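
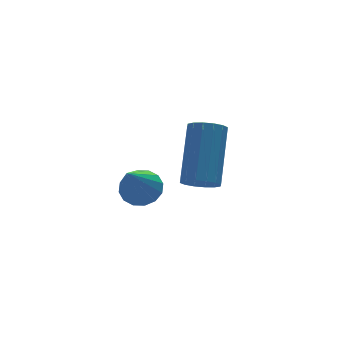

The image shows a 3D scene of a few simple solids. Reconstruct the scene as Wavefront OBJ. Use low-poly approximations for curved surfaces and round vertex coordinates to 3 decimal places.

v 0.465 3.508 -3.627
v 1.091 3.498 -3.251
v -0.505 2.632 -2.033
v 0.931 3.829 -3.166
v 0.646 4.075 -3.205
v 0.313 4.168 -3.356
v 0.02 4.085 -3.58
v -0.153 3.847 -3.816
v -0.161 3.518 -4.002
v -0.002 3.186 -4.087
v 0.283 2.94 -4.049
v 0.616 2.847 -3.897
v 0.909 2.93 -3.673
v 1.083 3.168 -3.437
v 0.296 -0.433 -0.899
v 0.847 -0.659 -1.072
v 1.814 0.567 0.406
v 1.264 0.793 0.579
v 0.802 -0.4 -1.257
v 1.769 0.826 0.221
v 0.621 -0.151 -1.345
v 1.588 1.076 0.132
v 0.353 0.023 -1.315
v 1.32 1.25 0.163
v 0.07 0.075 -1.172
v 1.037 1.301 0.305
v -0.152 -0.009 -0.957
v 0.815 1.217 0.521
v -0.254 -0.207 -0.726
v 0.713 1.019 0.752
v -0.209 -0.466 -0.541
v 0.758 0.76 0.937
v -0.028 -0.716 -0.452
v 0.939 0.511 1.025
v 0.24 -0.89 -0.483
v 1.207 0.337 0.995
v 0.523 -0.941 -0.625
v 1.49 0.285 0.852
v 0.745 -0.857 -0.841
v 1.712 0.369 0.637
f 2 1 4
f 2 4 3
f 4 1 5
f 4 5 3
f 5 1 6
f 5 6 3
f 6 1 7
f 6 7 3
f 7 1 8
f 7 8 3
f 8 1 9
f 8 9 3
f 9 1 10
f 9 10 3
f 10 1 11
f 10 11 3
f 11 1 12
f 11 12 3
f 12 1 13
f 12 13 3
f 13 1 14
f 13 14 3
f 14 1 2
f 14 2 3
f 16 15 19
f 16 19 17
f 17 19 20
f 17 20 18
f 19 15 21
f 19 21 20
f 20 21 22
f 20 22 18
f 21 15 23
f 21 23 22
f 22 23 24
f 22 24 18
f 23 15 25
f 23 25 24
f 24 25 26
f 24 26 18
f 25 15 27
f 25 27 26
f 26 27 28
f 26 28 18
f 27 15 29
f 27 29 28
f 28 29 30
f 28 30 18
f 29 15 31
f 29 31 30
f 30 31 32
f 30 32 18
f 31 15 33
f 31 33 32
f 32 33 34
f 32 34 18
f 33 15 35
f 33 35 34
f 34 35 36
f 34 36 18
f 35 15 37
f 35 37 36
f 36 37 38
f 36 38 18
f 37 15 39
f 37 39 38
f 38 39 40
f 38 40 18
f 39 15 16
f 39 16 40
f 40 16 17
f 40 17 18



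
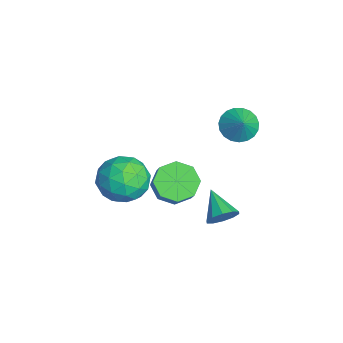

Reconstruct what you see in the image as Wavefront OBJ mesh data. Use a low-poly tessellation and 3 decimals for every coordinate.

v -0.451 0.891 -3.327
v 0.081 0.086 -3.74
v 0.864 0.103 -2.766
v 0.331 0.909 -2.353
v 0.365 0.798 -3.981
v 1.148 0.815 -3.007
v 0.171 1.564 -3.839
v 0.953 1.582 -2.865
v -0.388 1.937 -3.397
v 0.395 1.955 -2.423
v -0.984 1.697 -2.914
v -0.201 1.714 -1.94
v -1.268 0.985 -2.673
v -0.485 1.002 -1.699
v -1.073 0.218 -2.815
v -0.291 0.236 -1.841
v -0.515 -0.155 -3.257
v 0.268 -0.137 -2.283
v 2.19 2.621 -3.389
v 2.58 2.528 -2.72
v 0.85 2.319 -2.651
v 2.455 2.992 -2.757
v 2.229 3.315 -3.035
v 1.988 3.372 -3.448
v 1.825 3.143 -3.839
v 1.8 2.714 -4.058
v 1.925 2.25 -4.022
v 2.151 1.928 -3.744
v 2.392 1.87 -3.331
v 2.556 2.099 -2.94
v 2.307 -0.946 -1.212
v 2.96 -1.644 -0.404
v 0.58 -1.616 -0.396
v 1.233 -2.314 0.412
v 1.247 -1.067 0.509
v 2.315 -0.652 0.004
v 1.225 -2.608 -0.804
v 2.293 -2.193 -1.309
v 2.291 -2.671 -0.152
v 2.305 -1.718 0.659
v 1.235 -1.542 -1.459
v 1.249 -0.589 -0.648
v 2.785 -1.236 -0.88
v 0.755 -2.024 0.08
v 0.763 -1.291 0.136
v 1.147 -1.701 0.611
v 2.406 -0.653 -0.64
v 2.79 -1.063 -0.165
v 1.783 -0.724 0.372
v 0.75 -2.197 -0.635
v 1.134 -2.607 -0.16
v 2.393 -1.559 -1.411
v 2.777 -1.969 -0.936
v 1.757 -2.536 -1.172
v 2.776 -2.25 -0.257
v 1.76 -2.644 0.223
v 1.756 -2.816 -0.492
v 2.383 -2.573 -0.788
v 2.784 -1.69 0.22
v 1.768 -2.084 0.7
v 1.777 -1.351 0.757
v 2.405 -1.107 0.46
v 2.391 -2.294 0.368
v 1.772 -1.176 -1.5
v 0.756 -1.57 -1.02
v 1.135 -2.153 -1.26
v 1.763 -1.909 -1.557
v 1.78 -0.616 -1.023
v 0.764 -1.01 -0.543
v 1.157 -0.687 -0.012
v 1.784 -0.444 -0.308
v 1.149 -0.966 -1.168
v 0.723 3.513 1.621
v 1.18 4.102 1.153
v 1.537 3.547 2.459
v 0.963 4.317 1.355
v 0.705 4.393 1.603
v 0.449 4.317 1.854
v 0.241 4.101 2.065
v 0.117 3.784 2.198
v 0.097 3.421 2.232
v 0.185 3.073 2.16
v 0.366 2.801 1.995
v 0.609 2.653 1.765
v 0.871 2.653 1.51
v 1.108 2.802 1.274
v 1.278 3.074 1.098
v 1.352 3.422 1.013
v 1.317 3.786 1.032
f 2 1 5
f 2 5 3
f 3 5 6
f 3 6 4
f 5 1 7
f 5 7 6
f 6 7 8
f 6 8 4
f 7 1 9
f 7 9 8
f 8 9 10
f 8 10 4
f 9 1 11
f 9 11 10
f 10 11 12
f 10 12 4
f 11 1 13
f 11 13 12
f 12 13 14
f 12 14 4
f 13 1 15
f 13 15 14
f 14 15 16
f 14 16 4
f 15 1 17
f 15 17 16
f 16 17 18
f 16 18 4
f 17 1 2
f 17 2 18
f 18 2 3
f 18 3 4
f 20 19 22
f 20 22 21
f 22 19 23
f 22 23 21
f 23 19 24
f 23 24 21
f 24 19 25
f 24 25 21
f 25 19 26
f 25 26 21
f 26 19 27
f 26 27 21
f 27 19 28
f 27 28 21
f 28 19 29
f 28 29 21
f 29 19 30
f 29 30 21
f 30 19 20
f 30 20 21
f 31 68 47
f 68 42 71
f 47 71 36
f 68 71 47
f 31 47 43
f 47 36 48
f 43 48 32
f 47 48 43
f 31 43 52
f 43 32 53
f 52 53 38
f 43 53 52
f 31 52 64
f 52 38 67
f 64 67 41
f 52 67 64
f 31 64 68
f 64 41 72
f 68 72 42
f 64 72 68
f 32 48 59
f 48 36 62
f 59 62 40
f 48 62 59
f 36 71 49
f 71 42 70
f 49 70 35
f 71 70 49
f 42 72 69
f 72 41 65
f 69 65 33
f 72 65 69
f 41 67 66
f 67 38 54
f 66 54 37
f 67 54 66
f 38 53 58
f 53 32 55
f 58 55 39
f 53 55 58
f 34 60 46
f 60 40 61
f 46 61 35
f 60 61 46
f 34 46 44
f 46 35 45
f 44 45 33
f 46 45 44
f 34 44 51
f 44 33 50
f 51 50 37
f 44 50 51
f 34 51 56
f 51 37 57
f 56 57 39
f 51 57 56
f 34 56 60
f 56 39 63
f 60 63 40
f 56 63 60
f 35 61 49
f 61 40 62
f 49 62 36
f 61 62 49
f 33 45 69
f 45 35 70
f 69 70 42
f 45 70 69
f 37 50 66
f 50 33 65
f 66 65 41
f 50 65 66
f 39 57 58
f 57 37 54
f 58 54 38
f 57 54 58
f 40 63 59
f 63 39 55
f 59 55 32
f 63 55 59
f 74 73 76
f 74 76 75
f 76 73 77
f 76 77 75
f 77 73 78
f 77 78 75
f 78 73 79
f 78 79 75
f 79 73 80
f 79 80 75
f 80 73 81
f 80 81 75
f 81 73 82
f 81 82 75
f 82 73 83
f 82 83 75
f 83 73 84
f 83 84 75
f 84 73 85
f 84 85 75
f 85 73 86
f 85 86 75
f 86 73 87
f 86 87 75
f 87 73 88
f 87 88 75
f 88 73 89
f 88 89 75
f 89 73 74
f 89 74 75



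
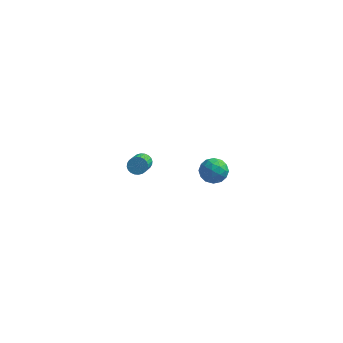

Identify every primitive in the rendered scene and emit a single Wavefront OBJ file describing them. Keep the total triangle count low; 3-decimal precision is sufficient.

v 3.55 -2.435 4.094
v 4.23 -2.304 4.143
v 3.75 -3.156 3.257
v 4.43 -3.025 3.306
v 4.105 -3.37 3.813
v 3.982 -2.924 4.331
v 3.998 -2.536 3.069
v 3.875 -2.09 3.587
v 4.507 -2.366 3.51
v 4.573 -2.881 3.97
v 3.407 -2.579 3.43
v 3.473 -3.094 3.89
v 3.872 -2.306 4.192
v 4.108 -3.154 3.208
v 3.917 -3.357 3.506
v 4.316 -3.279 3.535
v 3.727 -2.671 4.302
v 4.126 -2.593 4.331
v 4.053 -3.22 4.137
v 3.854 -2.867 3.069
v 4.253 -2.789 3.098
v 3.664 -2.181 3.865
v 4.063 -2.103 3.894
v 3.927 -2.24 3.263
v 4.435 -2.265 3.849
v 4.552 -2.689 3.357
v 4.298 -2.402 3.217
v 4.226 -2.14 3.522
v 4.474 -2.568 4.119
v 4.591 -2.992 3.627
v 4.401 -3.195 3.925
v 4.328 -2.933 4.229
v 4.636 -2.605 3.747
v 3.389 -2.468 3.773
v 3.506 -2.892 3.281
v 3.652 -2.527 3.171
v 3.579 -2.265 3.475
v 3.428 -2.771 4.043
v 3.545 -3.195 3.551
v 3.754 -3.32 3.878
v 3.682 -3.058 4.183
v 3.344 -2.855 3.653
v -1.646 4.011 -2.721
v -1.145 4.048 -2.81
v -0.853 2.546 -1.787
v -1.354 2.509 -1.699
v -1.163 4.157 -2.644
v -0.872 2.656 -1.621
v -1.255 4.244 -2.491
v -0.964 2.742 -1.468
v -1.407 4.295 -2.372
v -1.115 2.794 -1.349
v -1.594 4.303 -2.307
v -1.303 2.802 -1.284
v -1.79 4.267 -2.305
v -1.498 2.765 -1.282
v -1.964 4.191 -2.366
v -1.672 2.69 -1.343
v -2.089 4.088 -2.481
v -1.797 2.587 -1.458
v -2.147 3.974 -2.633
v -1.855 2.472 -1.61
v -2.128 3.864 -2.799
v -1.837 2.363 -1.776
v -2.036 3.778 -2.952
v -1.745 2.276 -1.929
v -1.885 3.726 -3.071
v -1.593 2.225 -2.048
v -1.697 3.718 -3.136
v -1.406 2.217 -2.113
v -1.502 3.755 -3.138
v -1.21 2.253 -2.115
v -1.328 3.83 -3.077
v -1.036 2.329 -2.054
v -1.203 3.933 -2.962
v -0.911 2.432 -1.939
f 1 38 17
f 38 12 41
f 17 41 6
f 38 41 17
f 1 17 13
f 17 6 18
f 13 18 2
f 17 18 13
f 1 13 22
f 13 2 23
f 22 23 8
f 13 23 22
f 1 22 34
f 22 8 37
f 34 37 11
f 22 37 34
f 1 34 38
f 34 11 42
f 38 42 12
f 34 42 38
f 2 18 29
f 18 6 32
f 29 32 10
f 18 32 29
f 6 41 19
f 41 12 40
f 19 40 5
f 41 40 19
f 12 42 39
f 42 11 35
f 39 35 3
f 42 35 39
f 11 37 36
f 37 8 24
f 36 24 7
f 37 24 36
f 8 23 28
f 23 2 25
f 28 25 9
f 23 25 28
f 4 30 16
f 30 10 31
f 16 31 5
f 30 31 16
f 4 16 14
f 16 5 15
f 14 15 3
f 16 15 14
f 4 14 21
f 14 3 20
f 21 20 7
f 14 20 21
f 4 21 26
f 21 7 27
f 26 27 9
f 21 27 26
f 4 26 30
f 26 9 33
f 30 33 10
f 26 33 30
f 5 31 19
f 31 10 32
f 19 32 6
f 31 32 19
f 3 15 39
f 15 5 40
f 39 40 12
f 15 40 39
f 7 20 36
f 20 3 35
f 36 35 11
f 20 35 36
f 9 27 28
f 27 7 24
f 28 24 8
f 27 24 28
f 10 33 29
f 33 9 25
f 29 25 2
f 33 25 29
f 44 43 47
f 44 47 45
f 45 47 48
f 45 48 46
f 47 43 49
f 47 49 48
f 48 49 50
f 48 50 46
f 49 43 51
f 49 51 50
f 50 51 52
f 50 52 46
f 51 43 53
f 51 53 52
f 52 53 54
f 52 54 46
f 53 43 55
f 53 55 54
f 54 55 56
f 54 56 46
f 55 43 57
f 55 57 56
f 56 57 58
f 56 58 46
f 57 43 59
f 57 59 58
f 58 59 60
f 58 60 46
f 59 43 61
f 59 61 60
f 60 61 62
f 60 62 46
f 61 43 63
f 61 63 62
f 62 63 64
f 62 64 46
f 63 43 65
f 63 65 64
f 64 65 66
f 64 66 46
f 65 43 67
f 65 67 66
f 66 67 68
f 66 68 46
f 67 43 69
f 67 69 68
f 68 69 70
f 68 70 46
f 69 43 71
f 69 71 70
f 70 71 72
f 70 72 46
f 71 43 73
f 71 73 72
f 72 73 74
f 72 74 46
f 73 43 75
f 73 75 74
f 74 75 76
f 74 76 46
f 75 43 44
f 75 44 76
f 76 44 45
f 76 45 46



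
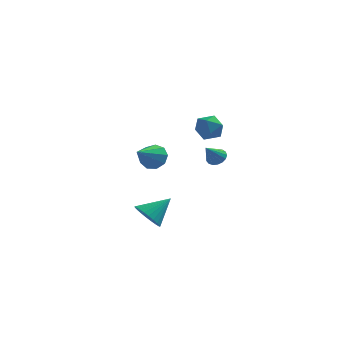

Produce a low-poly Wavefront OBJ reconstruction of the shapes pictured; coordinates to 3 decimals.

v 3.357 -0.07 -0.386
v 3.634 0.318 0.071
v 2.863 -0.93 0.646
v 3.345 0.439 0.034
v 3.058 0.444 -0.099
v 2.84 0.331 -0.298
v 2.74 0.126 -0.517
v 2.782 -0.124 -0.705
v 2.955 -0.362 -0.821
v 3.22 -0.533 -0.836
v 3.516 -0.598 -0.749
v 3.776 -0.542 -0.578
v 3.94 -0.378 -0.363
v 3.97 -0.144 -0.154
v 3.86 0.107 0.003
v -0.016 -3.553 -3.893
v 0.584 -3.338 -4.69
v 1.156 -2.647 -2.767
v 0.341 -3.024 -4.689
v 0.043 -2.789 -4.567
v -0.264 -2.671 -4.343
v -0.533 -2.688 -4.05
v -0.723 -2.835 -3.733
v -0.806 -3.092 -3.441
v -0.768 -3.42 -3.217
v -0.616 -3.767 -3.097
v -0.372 -4.082 -3.097
v -0.074 -4.316 -3.219
v 0.233 -4.434 -3.443
v 0.502 -4.417 -3.736
v 0.692 -4.27 -4.053
v 0.774 -4.013 -4.345
v 0.737 -3.686 -4.569
v -1.215 4.697 -2.57
v -0.426 4.198 -2.869
v -1.905 2.983 -1.53
v -0.298 4.501 -2.284
v -0.599 4.895 -1.834
v -1.188 5.197 -1.727
v -1.79 5.265 -2.015
v -2.122 5.067 -2.562
v -2.03 4.696 -3.113
v -1.557 4.325 -3.41
v -0.923 4.129 -3.313
v 2.516 3.497 0.001
v 3.166 2.744 0.172
v 1.734 3.136 1.388
v 2.384 2.383 1.559
v 2.695 3.342 1.617
v 3.178 3.565 0.759
v 1.722 2.315 0.801
v 2.205 2.538 -0.057
v 2.676 2.014 0.666
v 3.277 2.648 1.17
v 1.623 3.232 0.39
v 2.224 3.866 0.894
f 2 1 4
f 2 4 3
f 4 1 5
f 4 5 3
f 5 1 6
f 5 6 3
f 6 1 7
f 6 7 3
f 7 1 8
f 7 8 3
f 8 1 9
f 8 9 3
f 9 1 10
f 9 10 3
f 10 1 11
f 10 11 3
f 11 1 12
f 11 12 3
f 12 1 13
f 12 13 3
f 13 1 14
f 13 14 3
f 14 1 15
f 14 15 3
f 15 1 2
f 15 2 3
f 17 16 19
f 17 19 18
f 19 16 20
f 19 20 18
f 20 16 21
f 20 21 18
f 21 16 22
f 21 22 18
f 22 16 23
f 22 23 18
f 23 16 24
f 23 24 18
f 24 16 25
f 24 25 18
f 25 16 26
f 25 26 18
f 26 16 27
f 26 27 18
f 27 16 28
f 27 28 18
f 28 16 29
f 28 29 18
f 29 16 30
f 29 30 18
f 30 16 31
f 30 31 18
f 31 16 32
f 31 32 18
f 32 16 33
f 32 33 18
f 33 16 17
f 33 17 18
f 35 34 37
f 35 37 36
f 37 34 38
f 37 38 36
f 38 34 39
f 38 39 36
f 39 34 40
f 39 40 36
f 40 34 41
f 40 41 36
f 41 34 42
f 41 42 36
f 42 34 43
f 42 43 36
f 43 34 44
f 43 44 36
f 44 34 35
f 44 35 36
f 45 56 50
f 45 50 46
f 45 46 52
f 45 52 55
f 45 55 56
f 46 50 54
f 50 56 49
f 56 55 47
f 55 52 51
f 52 46 53
f 48 54 49
f 48 49 47
f 48 47 51
f 48 51 53
f 48 53 54
f 49 54 50
f 47 49 56
f 51 47 55
f 53 51 52
f 54 53 46



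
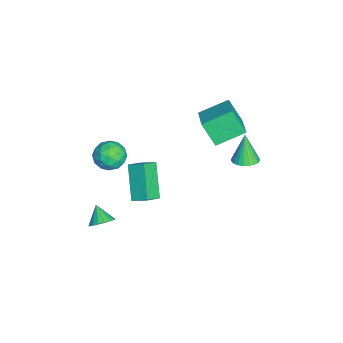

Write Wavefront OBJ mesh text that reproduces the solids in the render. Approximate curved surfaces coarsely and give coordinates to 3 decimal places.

v -3.159 3.883 -1.899
v -2.519 3.505 -1.699
v -3.721 3.817 -0.221
v -2.433 3.79 -1.659
v -2.458 4.089 -1.656
v -2.59 4.357 -1.689
v -2.808 4.553 -1.754
v -3.08 4.647 -1.842
v -3.363 4.625 -1.938
v -3.616 4.489 -2.028
v -3.799 4.262 -2.098
v -3.885 3.977 -2.138
v -3.86 3.677 -2.142
v -3.729 3.409 -2.108
v -3.51 3.213 -2.043
v -3.239 3.119 -1.955
v -2.955 3.142 -1.859
v -2.702 3.277 -1.769
v 2.747 -3.254 -1.403
v 3.103 -3.866 -1.35
v 2.033 -3.606 -0.657
v 3.249 -3.667 -1.116
v 3.279 -3.373 -0.948
v 3.188 -3.052 -0.885
v 2.995 -2.777 -0.94
v 2.746 -2.612 -1.101
v 2.497 -2.594 -1.331
v 2.305 -2.727 -1.578
v 2.214 -2.981 -1.784
v 2.245 -3.298 -1.903
v 2.391 -3.605 -1.908
v 2.619 -3.831 -1.797
v 2.876 -3.926 -1.595
v -0.358 -2.629 2.27
v 0.575 -2.573 2.324
v -0.235 -3.467 1.016
v 0.698 -3.411 1.07
v 0.221 -3.908 1.704
v 0.145 -3.389 2.479
v 0.195 -2.651 0.861
v 0.119 -2.132 1.636
v 0.916 -2.586 1.453
v 0.933 -3.363 1.974
v -0.593 -2.677 1.366
v -0.576 -3.454 1.887
v 0.097 -2.527 2.407
v 0.243 -3.513 0.933
v -0.038 -3.805 1.305
v 0.511 -3.772 1.337
v -0.155 -3.007 2.498
v 0.393 -2.974 2.53
v 0.186 -3.759 2.166
v -0.053 -3.066 0.81
v 0.495 -3.033 0.842
v -0.171 -2.268 2.003
v 0.378 -2.235 2.035
v 0.154 -2.281 1.174
v 0.846 -2.502 1.927
v 0.919 -2.995 1.19
v 0.623 -2.548 1.067
v 0.578 -2.243 1.523
v 0.856 -2.959 2.234
v 0.929 -3.452 1.496
v 0.648 -3.744 1.869
v 0.604 -3.439 2.325
v 1.057 -2.967 1.722
v -0.589 -2.588 1.844
v -0.516 -3.081 1.106
v -0.264 -2.601 1.015
v -0.308 -2.296 1.471
v -0.579 -3.045 2.15
v -0.506 -3.538 1.413
v -0.238 -3.797 1.817
v -0.283 -3.492 2.273
v -0.717 -3.073 1.618
v -2.615 2.106 0.927
v -3.058 1.355 2.269
v -3.118 3.661 1.632
v -3.561 2.91 2.973
v -0.999 2.33 1.587
v -1.442 1.579 2.928
v -1.502 3.885 2.291
v -1.945 3.134 3.633
v 1.657 -1.34 2.724
v 2.349 -1.906 3.275
v 1.974 -0.532 3.158
v 2.665 -1.098 3.709
v 3.075 -1.082 1.211
v 3.766 -1.648 1.762
v 3.391 -0.274 1.645
v 4.083 -0.84 2.196
f 2 1 4
f 2 4 3
f 4 1 5
f 4 5 3
f 5 1 6
f 5 6 3
f 6 1 7
f 6 7 3
f 7 1 8
f 7 8 3
f 8 1 9
f 8 9 3
f 9 1 10
f 9 10 3
f 10 1 11
f 10 11 3
f 11 1 12
f 11 12 3
f 12 1 13
f 12 13 3
f 13 1 14
f 13 14 3
f 14 1 15
f 14 15 3
f 15 1 16
f 15 16 3
f 16 1 17
f 16 17 3
f 17 1 18
f 17 18 3
f 18 1 2
f 18 2 3
f 20 19 22
f 20 22 21
f 22 19 23
f 22 23 21
f 23 19 24
f 23 24 21
f 24 19 25
f 24 25 21
f 25 19 26
f 25 26 21
f 26 19 27
f 26 27 21
f 27 19 28
f 27 28 21
f 28 19 29
f 28 29 21
f 29 19 30
f 29 30 21
f 30 19 31
f 30 31 21
f 31 19 32
f 31 32 21
f 32 19 33
f 32 33 21
f 33 19 20
f 33 20 21
f 34 71 50
f 71 45 74
f 50 74 39
f 71 74 50
f 34 50 46
f 50 39 51
f 46 51 35
f 50 51 46
f 34 46 55
f 46 35 56
f 55 56 41
f 46 56 55
f 34 55 67
f 55 41 70
f 67 70 44
f 55 70 67
f 34 67 71
f 67 44 75
f 71 75 45
f 67 75 71
f 35 51 62
f 51 39 65
f 62 65 43
f 51 65 62
f 39 74 52
f 74 45 73
f 52 73 38
f 74 73 52
f 45 75 72
f 75 44 68
f 72 68 36
f 75 68 72
f 44 70 69
f 70 41 57
f 69 57 40
f 70 57 69
f 41 56 61
f 56 35 58
f 61 58 42
f 56 58 61
f 37 63 49
f 63 43 64
f 49 64 38
f 63 64 49
f 37 49 47
f 49 38 48
f 47 48 36
f 49 48 47
f 37 47 54
f 47 36 53
f 54 53 40
f 47 53 54
f 37 54 59
f 54 40 60
f 59 60 42
f 54 60 59
f 37 59 63
f 59 42 66
f 63 66 43
f 59 66 63
f 38 64 52
f 64 43 65
f 52 65 39
f 64 65 52
f 36 48 72
f 48 38 73
f 72 73 45
f 48 73 72
f 40 53 69
f 53 36 68
f 69 68 44
f 53 68 69
f 42 60 61
f 60 40 57
f 61 57 41
f 60 57 61
f 43 66 62
f 66 42 58
f 62 58 35
f 66 58 62
f 77 79 76
f 80 77 76
f 76 79 78
f 78 80 76
f 77 83 79
f 81 77 80
f 81 83 77
f 79 83 78
f 82 80 78
f 78 83 82
f 82 81 80
f 83 81 82
f 85 87 84
f 88 85 84
f 84 87 86
f 86 88 84
f 85 91 87
f 89 85 88
f 89 91 85
f 87 91 86
f 90 88 86
f 86 91 90
f 90 89 88
f 91 89 90



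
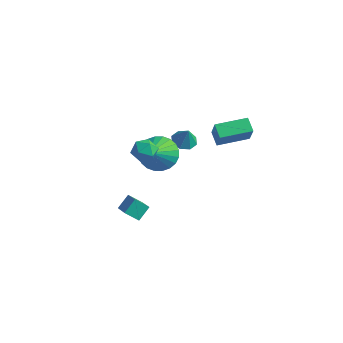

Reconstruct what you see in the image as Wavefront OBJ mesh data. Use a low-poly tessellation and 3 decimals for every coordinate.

v 0.267 -0.314 1.101
v 0.764 0.388 1.648
v 0.773 -1.546 2.219
v 0.405 0.396 1.82
v 0.025 0.296 1.882
v -0.318 0.103 1.825
v -0.573 -0.153 1.658
v -0.699 -0.434 1.405
v -0.679 -0.697 1.107
v -0.514 -0.901 0.808
v -0.231 -1.016 0.553
v 0.128 -1.024 0.381
v 0.508 -0.923 0.319
v 0.852 -0.731 0.376
v 1.106 -0.474 0.544
v 1.233 -0.193 0.796
v 1.212 0.069 1.094
v 1.048 0.273 1.394
v 0.109 1.787 0.725
v 0.691 2.059 0.534
v 0.471 1.693 1.695
v 0.354 2.411 0.695
v -0.127 2.397 0.872
v -0.469 2.026 0.964
v -0.473 1.516 0.915
v -0.135 1.164 0.755
v 0.345 1.178 0.577
v 0.688 1.549 0.486
v -0.229 -2.292 -2.404
v -0.17 -1.593 -1.809
v -1.505 -1.356 -3.38
v -1.447 -0.656 -2.785
v 0.387 -1.944 -2.875
v 0.445 -1.244 -2.28
v -0.89 -1.007 -3.851
v -0.831 -0.308 -3.256
v 1.418 2.296 1.695
v 1.943 1.875 2.796
v 2.331 3.715 1.804
v 2.855 3.293 2.904
v 2.045 1.927 1.256
v 2.569 1.505 2.356
v 2.957 3.345 1.364
v 3.482 2.924 2.465
v 1.471 -2.297 3.35
v 1.989 -2.717 3.122
v 1.231 -3.043 4.178
v 1.749 -3.463 3.95
v 1.903 -2.845 4.252
v 2.051 -2.384 3.74
v 1.169 -3.376 3.56
v 1.317 -2.915 3.048
v 1.802 -3.384 3.252
v 2.256 -3.055 3.68
v 0.964 -2.705 3.62
v 1.418 -2.376 4.048
f 2 1 4
f 2 4 3
f 4 1 5
f 4 5 3
f 5 1 6
f 5 6 3
f 6 1 7
f 6 7 3
f 7 1 8
f 7 8 3
f 8 1 9
f 8 9 3
f 9 1 10
f 9 10 3
f 10 1 11
f 10 11 3
f 11 1 12
f 11 12 3
f 12 1 13
f 12 13 3
f 13 1 14
f 13 14 3
f 14 1 15
f 14 15 3
f 15 1 16
f 15 16 3
f 16 1 17
f 16 17 3
f 17 1 18
f 17 18 3
f 18 1 2
f 18 2 3
f 20 19 22
f 20 22 21
f 22 19 23
f 22 23 21
f 23 19 24
f 23 24 21
f 24 19 25
f 24 25 21
f 25 19 26
f 25 26 21
f 26 19 27
f 26 27 21
f 27 19 28
f 27 28 21
f 28 19 20
f 28 20 21
f 30 32 29
f 33 30 29
f 29 32 31
f 31 33 29
f 30 36 32
f 34 30 33
f 34 36 30
f 32 36 31
f 35 33 31
f 31 36 35
f 35 34 33
f 36 34 35
f 38 40 37
f 41 38 37
f 37 40 39
f 39 41 37
f 38 44 40
f 42 38 41
f 42 44 38
f 40 44 39
f 43 41 39
f 39 44 43
f 43 42 41
f 44 42 43
f 45 56 50
f 45 50 46
f 45 46 52
f 45 52 55
f 45 55 56
f 46 50 54
f 50 56 49
f 56 55 47
f 55 52 51
f 52 46 53
f 48 54 49
f 48 49 47
f 48 47 51
f 48 51 53
f 48 53 54
f 49 54 50
f 47 49 56
f 51 47 55
f 53 51 52
f 54 53 46



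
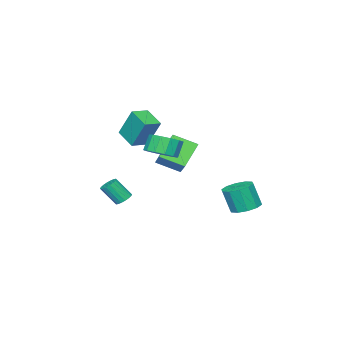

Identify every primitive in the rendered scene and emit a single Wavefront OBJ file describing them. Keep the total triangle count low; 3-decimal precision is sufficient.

v -0.024 -3.002 1.7
v -0.121 -2.091 3.512
v 0.314 -1.735 1.081
v 0.217 -0.824 2.893
v 1.083 -3.216 1.867
v 0.986 -2.305 3.679
v 1.421 -1.949 1.248
v 1.324 -1.038 3.06
v -2.602 -2.652 0.276
v -1.865 -1.711 1.198
v -3.368 -1.393 -0.397
v -2.631 -0.452 0.525
v -1.209 -2.488 -1.005
v -0.472 -1.547 -0.083
v -1.975 -1.229 -1.678
v -1.238 -0.288 -0.756
v 1.395 0.158 1.15
v 2.252 -0.098 1.599
v 1.701 -0.155 2.618
v 0.845 0.102 2.17
v 2.226 0.464 1.616
v 1.675 0.408 2.635
v 1.936 0.93 1.485
v 1.385 0.873 2.505
v 1.475 1.15 1.248
v 0.924 1.094 2.268
v 0.988 1.056 0.98
v 0.438 0.999 2
v 0.631 0.676 0.766
v 0.08 0.62 1.785
v 0.517 0.132 0.674
v -0.034 0.076 1.693
v 0.681 -0.403 0.733
v 0.13 -0.46 1.752
v 1.072 -0.761 0.925
v 0.521 -0.817 1.944
v 1.566 -0.826 1.188
v 1.015 -0.883 2.207
v 2.006 -0.579 1.439
v 1.455 -0.636 2.458
v -4.09 1.912 -4.351
v -3.226 1.51 -4.578
v -3.045 1.005 -2.996
v -3.91 1.408 -2.769
v -3.127 2.082 -4.407
v -2.946 1.578 -2.825
v -3.396 2.59 -4.214
v -3.215 2.085 -2.633
v -3.93 2.838 -4.074
v -3.749 2.334 -2.492
v -4.525 2.733 -4.039
v -4.344 2.229 -2.458
v -4.955 2.315 -4.124
v -4.774 1.81 -2.542
v -5.054 1.742 -4.295
v -4.873 1.238 -2.713
v -4.785 1.235 -4.487
v -4.604 0.73 -2.906
v -4.251 0.986 -4.628
v -4.07 0.482 -3.046
v -3.656 1.091 -4.662
v -3.475 0.587 -3.081
v 3.379 -0.832 -1.972
v 3.854 -0.971 -2.255
v 4.315 -1.688 -1.132
v 3.841 -1.548 -0.848
v 3.917 -0.753 -2.143
v 4.379 -1.469 -1.019
v 3.875 -0.551 -1.996
v 4.336 -1.267 -0.872
v 3.734 -0.404 -1.845
v 4.195 -1.12 -0.721
v 3.523 -0.342 -1.718
v 3.984 -1.058 -0.595
v 3.283 -0.377 -1.642
v 3.745 -1.093 -0.519
v 3.063 -0.502 -1.631
v 3.524 -1.218 -0.508
v 2.905 -0.692 -1.688
v 3.366 -1.409 -0.565
v 2.841 -0.911 -1.801
v 3.303 -1.627 -0.677
v 2.884 -1.113 -1.948
v 3.345 -1.829 -0.824
v 3.025 -1.26 -2.099
v 3.486 -1.976 -0.975
v 3.236 -1.322 -2.225
v 3.697 -2.038 -1.102
v 3.475 -1.287 -2.301
v 3.937 -2.003 -1.178
v 3.696 -1.162 -2.312
v 4.157 -1.878 -1.189
f 2 4 1
f 5 2 1
f 1 4 3
f 3 5 1
f 2 8 4
f 6 2 5
f 6 8 2
f 4 8 3
f 7 5 3
f 3 8 7
f 7 6 5
f 8 6 7
f 10 12 9
f 13 10 9
f 9 12 11
f 11 13 9
f 10 16 12
f 14 10 13
f 14 16 10
f 12 16 11
f 15 13 11
f 11 16 15
f 15 14 13
f 16 14 15
f 18 17 21
f 18 21 19
f 19 21 22
f 19 22 20
f 21 17 23
f 21 23 22
f 22 23 24
f 22 24 20
f 23 17 25
f 23 25 24
f 24 25 26
f 24 26 20
f 25 17 27
f 25 27 26
f 26 27 28
f 26 28 20
f 27 17 29
f 27 29 28
f 28 29 30
f 28 30 20
f 29 17 31
f 29 31 30
f 30 31 32
f 30 32 20
f 31 17 33
f 31 33 32
f 32 33 34
f 32 34 20
f 33 17 35
f 33 35 34
f 34 35 36
f 34 36 20
f 35 17 37
f 35 37 36
f 36 37 38
f 36 38 20
f 37 17 39
f 37 39 38
f 38 39 40
f 38 40 20
f 39 17 18
f 39 18 40
f 40 18 19
f 40 19 20
f 42 41 45
f 42 45 43
f 43 45 46
f 43 46 44
f 45 41 47
f 45 47 46
f 46 47 48
f 46 48 44
f 47 41 49
f 47 49 48
f 48 49 50
f 48 50 44
f 49 41 51
f 49 51 50
f 50 51 52
f 50 52 44
f 51 41 53
f 51 53 52
f 52 53 54
f 52 54 44
f 53 41 55
f 53 55 54
f 54 55 56
f 54 56 44
f 55 41 57
f 55 57 56
f 56 57 58
f 56 58 44
f 57 41 59
f 57 59 58
f 58 59 60
f 58 60 44
f 59 41 61
f 59 61 60
f 60 61 62
f 60 62 44
f 61 41 42
f 61 42 62
f 62 42 43
f 62 43 44
f 64 63 67
f 64 67 65
f 65 67 68
f 65 68 66
f 67 63 69
f 67 69 68
f 68 69 70
f 68 70 66
f 69 63 71
f 69 71 70
f 70 71 72
f 70 72 66
f 71 63 73
f 71 73 72
f 72 73 74
f 72 74 66
f 73 63 75
f 73 75 74
f 74 75 76
f 74 76 66
f 75 63 77
f 75 77 76
f 76 77 78
f 76 78 66
f 77 63 79
f 77 79 78
f 78 79 80
f 78 80 66
f 79 63 81
f 79 81 80
f 80 81 82
f 80 82 66
f 81 63 83
f 81 83 82
f 82 83 84
f 82 84 66
f 83 63 85
f 83 85 84
f 84 85 86
f 84 86 66
f 85 63 87
f 85 87 86
f 86 87 88
f 86 88 66
f 87 63 89
f 87 89 88
f 88 89 90
f 88 90 66
f 89 63 91
f 89 91 90
f 90 91 92
f 90 92 66
f 91 63 64
f 91 64 92
f 92 64 65
f 92 65 66



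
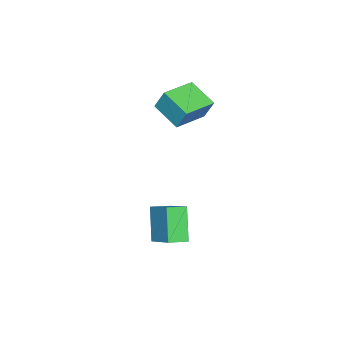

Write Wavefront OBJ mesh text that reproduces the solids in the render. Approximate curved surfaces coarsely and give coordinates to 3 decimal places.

v -2.33 -1.887 3.394
v -2.188 -1.27 4.654
v -1.761 -0.361 2.582
v -1.619 0.256 3.842
v -0.441 -2.536 3.498
v -0.299 -1.919 4.758
v 0.128 -1.01 2.686
v 0.27 -0.393 3.946
v 1.993 -0.463 -1.94
v 2.993 0.957 -0.851
v 3.036 0.133 -3.674
v 4.036 1.553 -2.585
v 2.784 -1.193 -1.715
v 3.784 0.227 -0.626
v 3.827 -0.597 -3.449
v 4.827 0.823 -2.36
f 2 4 1
f 5 2 1
f 1 4 3
f 3 5 1
f 2 8 4
f 6 2 5
f 6 8 2
f 4 8 3
f 7 5 3
f 3 8 7
f 7 6 5
f 8 6 7
f 10 12 9
f 13 10 9
f 9 12 11
f 11 13 9
f 10 16 12
f 14 10 13
f 14 16 10
f 12 16 11
f 15 13 11
f 11 16 15
f 15 14 13
f 16 14 15



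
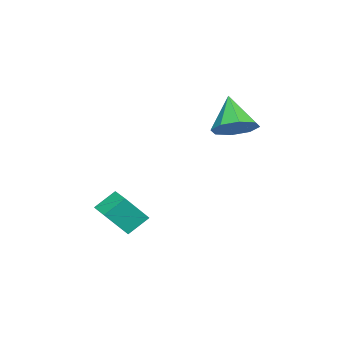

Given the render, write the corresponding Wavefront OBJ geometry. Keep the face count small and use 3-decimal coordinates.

v 0.631 2.622 2.955
v 1.229 2.97 3.514
v -0.211 2.058 4.205
v 0.724 3.404 3.37
v 0.165 3.38 2.983
v -0.122 2.912 2.579
v 0.032 2.275 2.395
v 0.537 1.841 2.539
v 1.097 1.865 2.926
v 1.384 2.332 3.33
v 2.53 -1.084 -1.671
v 3.181 -1.714 -0.578
v 1.972 -0.509 -1.007
v 2.624 -1.139 0.086
v 3.196 -0.421 -1.686
v 3.848 -1.051 -0.593
v 2.639 0.154 -1.022
v 3.29 -0.476 0.071
f 2 1 4
f 2 4 3
f 4 1 5
f 4 5 3
f 5 1 6
f 5 6 3
f 6 1 7
f 6 7 3
f 7 1 8
f 7 8 3
f 8 1 9
f 8 9 3
f 9 1 10
f 9 10 3
f 10 1 2
f 10 2 3
f 12 14 11
f 15 12 11
f 11 14 13
f 13 15 11
f 12 18 14
f 16 12 15
f 16 18 12
f 14 18 13
f 17 15 13
f 13 18 17
f 17 16 15
f 18 16 17



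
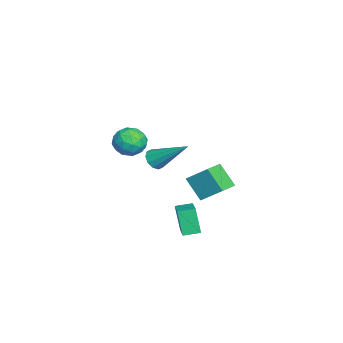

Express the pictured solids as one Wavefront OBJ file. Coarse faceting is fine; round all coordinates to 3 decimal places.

v -0.331 2.63 -3.852
v -0.745 2.343 -2.535
v -0.508 3.432 -3.733
v -0.922 3.146 -2.416
v 1.002 2.854 -3.384
v 0.588 2.568 -2.067
v 0.825 3.657 -3.265
v 0.411 3.37 -1.948
v 1.112 0.749 3.409
v 1.499 1.354 2.99
v 1.961 -0.154 2.89
v 2.348 0.451 2.471
v 2.409 0.414 3.298
v 1.884 0.973 3.619
v 1.576 0.227 2.261
v 1.051 0.786 2.582
v 1.785 1.031 2.28
v 2.3 1.147 2.922
v 1.16 0.053 2.958
v 1.675 0.169 3.6
v 1.231 1.131 3.245
v 2.229 0.069 2.635
v 2.265 0.048 3.121
v 2.492 0.403 2.875
v 1.458 0.907 3.615
v 1.685 1.262 3.369
v 2.22 0.71 3.55
v 1.775 -0.062 2.511
v 2.002 0.293 2.265
v 0.968 0.797 3.005
v 1.195 1.152 2.759
v 1.24 0.49 2.33
v 1.626 1.296 2.582
v 2.125 0.765 2.276
v 1.672 0.634 2.153
v 1.363 0.962 2.342
v 1.929 1.364 2.959
v 2.428 0.833 2.653
v 2.464 0.812 3.14
v 2.156 1.14 3.328
v 2.097 1.175 2.541
v 1.032 0.367 3.227
v 1.531 -0.164 2.921
v 1.304 0.06 2.552
v 0.996 0.388 2.74
v 1.335 0.435 3.604
v 1.834 -0.096 3.298
v 2.097 0.238 3.538
v 1.788 0.566 3.727
v 1.363 0.025 3.339
v -2.086 1.307 -0.265
v -1.712 1.513 -0.701
v -1.454 2.893 1.025
v -2.046 1.681 -0.745
v -2.395 1.707 -0.606
v -2.626 1.58 -0.336
v -2.651 1.348 -0.04
v -2.46 1.101 0.171
v -2.125 0.932 0.215
v -1.776 0.907 0.075
v -1.545 1.034 -0.194
v -1.52 1.265 -0.49
v -4.375 3.156 -2.405
v -3.998 4.191 -1.494
v -3.787 3.897 -3.491
v -3.409 4.932 -2.579
v -3.371 2.628 -2.221
v -2.993 3.663 -1.309
v -2.782 3.369 -3.306
v -2.405 4.404 -2.395
f 2 4 1
f 5 2 1
f 1 4 3
f 3 5 1
f 2 8 4
f 6 2 5
f 6 8 2
f 4 8 3
f 7 5 3
f 3 8 7
f 7 6 5
f 8 6 7
f 9 46 25
f 46 20 49
f 25 49 14
f 46 49 25
f 9 25 21
f 25 14 26
f 21 26 10
f 25 26 21
f 9 21 30
f 21 10 31
f 30 31 16
f 21 31 30
f 9 30 42
f 30 16 45
f 42 45 19
f 30 45 42
f 9 42 46
f 42 19 50
f 46 50 20
f 42 50 46
f 10 26 37
f 26 14 40
f 37 40 18
f 26 40 37
f 14 49 27
f 49 20 48
f 27 48 13
f 49 48 27
f 20 50 47
f 50 19 43
f 47 43 11
f 50 43 47
f 19 45 44
f 45 16 32
f 44 32 15
f 45 32 44
f 16 31 36
f 31 10 33
f 36 33 17
f 31 33 36
f 12 38 24
f 38 18 39
f 24 39 13
f 38 39 24
f 12 24 22
f 24 13 23
f 22 23 11
f 24 23 22
f 12 22 29
f 22 11 28
f 29 28 15
f 22 28 29
f 12 29 34
f 29 15 35
f 34 35 17
f 29 35 34
f 12 34 38
f 34 17 41
f 38 41 18
f 34 41 38
f 13 39 27
f 39 18 40
f 27 40 14
f 39 40 27
f 11 23 47
f 23 13 48
f 47 48 20
f 23 48 47
f 15 28 44
f 28 11 43
f 44 43 19
f 28 43 44
f 17 35 36
f 35 15 32
f 36 32 16
f 35 32 36
f 18 41 37
f 41 17 33
f 37 33 10
f 41 33 37
f 52 51 54
f 52 54 53
f 54 51 55
f 54 55 53
f 55 51 56
f 55 56 53
f 56 51 57
f 56 57 53
f 57 51 58
f 57 58 53
f 58 51 59
f 58 59 53
f 59 51 60
f 59 60 53
f 60 51 61
f 60 61 53
f 61 51 62
f 61 62 53
f 62 51 52
f 62 52 53
f 64 66 63
f 67 64 63
f 63 66 65
f 65 67 63
f 64 70 66
f 68 64 67
f 68 70 64
f 66 70 65
f 69 67 65
f 65 70 69
f 69 68 67
f 70 68 69



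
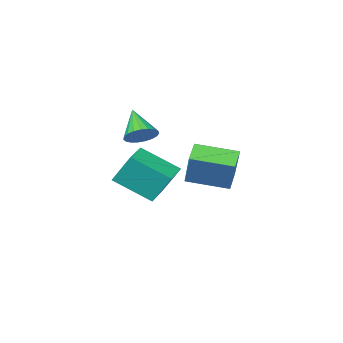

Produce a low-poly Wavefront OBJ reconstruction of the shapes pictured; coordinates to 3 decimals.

v -3.735 -2.842 -1.887
v -2.519 -4.065 -0.854
v -2.799 -2.007 -2.001
v -1.582 -3.229 -0.968
v -3.258 -3.571 -3.312
v -2.041 -4.793 -2.279
v -2.321 -2.735 -3.426
v -1.105 -3.958 -2.393
v -4.276 0.466 -1.159
v -4.033 1.211 0.338
v -3.618 1.173 -1.618
v -3.375 1.919 -0.121
v -2.865 -0.639 -0.839
v -2.622 0.107 0.658
v -2.207 0.069 -1.298
v -1.964 0.814 0.199
v -2.161 -3.35 0.107
v -1.891 -2.895 0.638
v -2.379 -4.49 1.193
v -2.196 -2.83 0.646
v -2.495 -2.854 0.56
v -2.736 -2.965 0.396
v -2.878 -3.142 0.181
v -2.895 -3.355 -0.046
v -2.786 -3.567 -0.246
v -2.569 -3.742 -0.386
v -2.281 -3.849 -0.441
v -1.972 -3.869 -0.4
v -1.696 -3.8 -0.272
v -1.501 -3.653 -0.079
v -1.419 -3.454 0.147
v -1.466 -3.237 0.365
v -1.633 -3.039 0.539
f 2 4 1
f 5 2 1
f 1 4 3
f 3 5 1
f 2 8 4
f 6 2 5
f 6 8 2
f 4 8 3
f 7 5 3
f 3 8 7
f 7 6 5
f 8 6 7
f 10 12 9
f 13 10 9
f 9 12 11
f 11 13 9
f 10 16 12
f 14 10 13
f 14 16 10
f 12 16 11
f 15 13 11
f 11 16 15
f 15 14 13
f 16 14 15
f 18 17 20
f 18 20 19
f 20 17 21
f 20 21 19
f 21 17 22
f 21 22 19
f 22 17 23
f 22 23 19
f 23 17 24
f 23 24 19
f 24 17 25
f 24 25 19
f 25 17 26
f 25 26 19
f 26 17 27
f 26 27 19
f 27 17 28
f 27 28 19
f 28 17 29
f 28 29 19
f 29 17 30
f 29 30 19
f 30 17 31
f 30 31 19
f 31 17 32
f 31 32 19
f 32 17 33
f 32 33 19
f 33 17 18
f 33 18 19



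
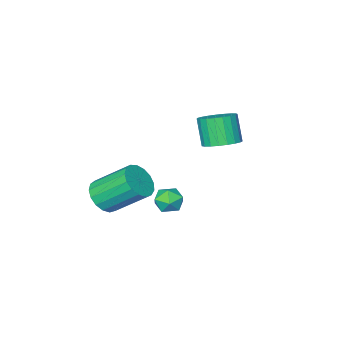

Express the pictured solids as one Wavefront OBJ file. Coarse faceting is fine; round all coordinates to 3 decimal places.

v 1.767 0.73 -3.947
v 2.033 1.088 -3.429
v 2.707 0.152 -4.031
v 2.973 0.51 -3.513
v 2.464 0.069 -3.397
v 1.883 0.426 -3.346
v 2.857 0.814 -4.114
v 2.276 1.171 -4.063
v 2.707 1.14 -3.532
v 2.463 0.68 -3.09
v 2.277 0.56 -4.37
v 2.033 0.1 -3.928
v -1.395 -0.906 -2.639
v -0.634 -0.644 -2.397
v -0.824 -1.253 -1.139
v -1.585 -1.514 -1.381
v -0.837 -0.378 -2.299
v -1.028 -0.986 -1.041
v -1.137 -0.202 -2.259
v -1.327 -0.811 -1.002
v -1.481 -0.148 -2.285
v -1.671 -0.757 -1.028
v -1.81 -0.226 -2.372
v -2 -0.834 -1.115
v -2.067 -0.42 -2.506
v -2.258 -1.029 -1.248
v -2.209 -0.699 -2.662
v -2.399 -1.308 -1.405
v -2.209 -1.013 -2.814
v -2.4 -1.622 -1.557
v -2.069 -1.309 -2.936
v -2.259 -1.918 -1.679
v -1.812 -1.535 -3.007
v -2.002 -2.144 -1.749
v -1.483 -1.652 -3.014
v -1.673 -2.261 -1.756
v -1.139 -1.64 -2.956
v -1.329 -2.249 -1.698
v -0.839 -1.501 -2.843
v -1.029 -2.11 -1.585
v -0.635 -1.259 -2.695
v -0.825 -1.868 -1.437
v -0.562 -0.956 -2.537
v -0.753 -1.565 -1.28
v 3.549 -2.195 -4.585
v 4.046 -1.55 -4.862
v 3.148 -0.321 -3.612
v 2.651 -0.965 -3.335
v 3.719 -1.536 -5.111
v 2.821 -0.306 -3.861
v 3.352 -1.673 -5.24
v 2.454 -0.443 -3.989
v 3.031 -1.929 -5.218
v 2.133 -0.7 -3.968
v 2.828 -2.246 -5.052
v 1.931 -1.017 -3.801
v 2.791 -2.552 -4.778
v 1.893 -1.322 -3.528
v 2.927 -2.775 -4.461
v 2.029 -1.546 -3.21
v 3.206 -2.866 -4.172
v 2.308 -1.637 -2.921
v 3.563 -2.803 -3.977
v 2.665 -1.573 -2.727
v 3.917 -2.6 -3.922
v 3.019 -1.371 -2.672
v 4.187 -2.305 -4.019
v 3.289 -1.075 -2.769
v 4.31 -1.984 -4.245
v 3.413 -0.755 -2.995
v 4.26 -1.712 -4.55
v 3.362 -0.482 -3.299
f 1 12 6
f 1 6 2
f 1 2 8
f 1 8 11
f 1 11 12
f 2 6 10
f 6 12 5
f 12 11 3
f 11 8 7
f 8 2 9
f 4 10 5
f 4 5 3
f 4 3 7
f 4 7 9
f 4 9 10
f 5 10 6
f 3 5 12
f 7 3 11
f 9 7 8
f 10 9 2
f 14 13 17
f 14 17 15
f 15 17 18
f 15 18 16
f 17 13 19
f 17 19 18
f 18 19 20
f 18 20 16
f 19 13 21
f 19 21 20
f 20 21 22
f 20 22 16
f 21 13 23
f 21 23 22
f 22 23 24
f 22 24 16
f 23 13 25
f 23 25 24
f 24 25 26
f 24 26 16
f 25 13 27
f 25 27 26
f 26 27 28
f 26 28 16
f 27 13 29
f 27 29 28
f 28 29 30
f 28 30 16
f 29 13 31
f 29 31 30
f 30 31 32
f 30 32 16
f 31 13 33
f 31 33 32
f 32 33 34
f 32 34 16
f 33 13 35
f 33 35 34
f 34 35 36
f 34 36 16
f 35 13 37
f 35 37 36
f 36 37 38
f 36 38 16
f 37 13 39
f 37 39 38
f 38 39 40
f 38 40 16
f 39 13 41
f 39 41 40
f 40 41 42
f 40 42 16
f 41 13 43
f 41 43 42
f 42 43 44
f 42 44 16
f 43 13 14
f 43 14 44
f 44 14 15
f 44 15 16
f 46 45 49
f 46 49 47
f 47 49 50
f 47 50 48
f 49 45 51
f 49 51 50
f 50 51 52
f 50 52 48
f 51 45 53
f 51 53 52
f 52 53 54
f 52 54 48
f 53 45 55
f 53 55 54
f 54 55 56
f 54 56 48
f 55 45 57
f 55 57 56
f 56 57 58
f 56 58 48
f 57 45 59
f 57 59 58
f 58 59 60
f 58 60 48
f 59 45 61
f 59 61 60
f 60 61 62
f 60 62 48
f 61 45 63
f 61 63 62
f 62 63 64
f 62 64 48
f 63 45 65
f 63 65 64
f 64 65 66
f 64 66 48
f 65 45 67
f 65 67 66
f 66 67 68
f 66 68 48
f 67 45 69
f 67 69 68
f 68 69 70
f 68 70 48
f 69 45 71
f 69 71 70
f 70 71 72
f 70 72 48
f 71 45 46
f 71 46 72
f 72 46 47
f 72 47 48



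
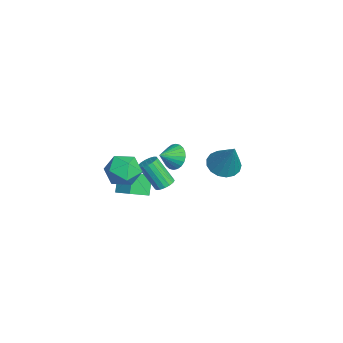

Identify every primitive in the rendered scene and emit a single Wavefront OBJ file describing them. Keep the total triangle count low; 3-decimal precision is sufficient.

v 0.26 -1.265 -1.695
v 0.523 -0.884 -1.398
v 0.102 -1.694 0.012
v -0.16 -2.075 -0.285
v 0.277 -0.79 -1.418
v -0.144 -1.601 -0.007
v 0.028 -0.806 -1.501
v -0.393 -1.616 -0.09
v -0.168 -0.926 -1.629
v -0.589 -1.737 -0.218
v -0.266 -1.125 -1.772
v -0.687 -1.935 -0.361
v -0.243 -1.355 -1.897
v -0.664 -2.165 -0.487
v -0.105 -1.565 -1.976
v -0.526 -2.375 -0.566
v 0.117 -1.706 -1.991
v -0.304 -2.516 -0.581
v 0.371 -1.746 -1.938
v -0.05 -2.556 -0.528
v 0.601 -1.676 -1.83
v 0.18 -2.486 -0.419
v 0.752 -1.512 -1.69
v 0.331 -2.322 -0.28
v 0.791 -1.291 -1.552
v 0.37 -2.101 -0.141
v 0.708 -1.064 -1.446
v 0.287 -1.874 -0.036
v 2.38 -3.579 1.713
v 2.852 -2.888 2.239
v 3.768 -4.032 1.061
v 4.24 -3.341 1.587
v 3.847 -4.125 2.041
v 2.989 -3.845 2.445
v 3.631 -3.075 0.855
v 2.773 -2.795 1.259
v 3.626 -2.577 1.709
v 3.759 -3.226 2.442
v 2.861 -3.694 0.858
v 2.994 -4.343 1.591
v -2.736 -0.528 -1.791
v -2.199 -0.024 -1.454
v -2.284 -1.332 -1.309
v -2.429 -0.023 -1.237
v -2.706 -0.1 -1.104
v -2.987 -0.241 -1.076
v -3.23 -0.426 -1.156
v -3.398 -0.627 -1.334
v -3.465 -0.813 -1.58
v -3.421 -0.955 -1.859
v -3.273 -1.033 -2.128
v -3.043 -1.033 -2.345
v -2.767 -0.957 -2.477
v -2.486 -0.815 -2.505
v -2.243 -0.63 -2.425
v -2.075 -0.429 -2.248
v -2.008 -0.244 -2.001
v -2.051 -0.101 -1.722
v -3.12 2.022 -2.757
v -2.313 2.063 -3.216
v -2.1 2.438 -0.923
v -2.463 2.481 -3.227
v -2.763 2.795 -3.131
v -3.146 2.932 -2.949
v -3.523 2.86 -2.723
v -3.807 2.596 -2.505
v -3.935 2.201 -2.345
v -3.875 1.765 -2.279
v -3.643 1.388 -2.322
v -3.291 1.156 -2.466
v -2.9 1.122 -2.676
v -2.56 1.295 -2.904
v -2.348 1.634 -3.099
v -1.437 -3.446 -1.829
v -0.702 -2.774 -1.437
v -2.023 -2.441 -2.453
v -1.288 -1.769 -2.061
v -0.712 -3.651 -2.839
v 0.023 -2.979 -2.447
v -1.298 -2.646 -3.463
v -0.563 -1.974 -3.071
f 2 1 5
f 2 5 3
f 3 5 6
f 3 6 4
f 5 1 7
f 5 7 6
f 6 7 8
f 6 8 4
f 7 1 9
f 7 9 8
f 8 9 10
f 8 10 4
f 9 1 11
f 9 11 10
f 10 11 12
f 10 12 4
f 11 1 13
f 11 13 12
f 12 13 14
f 12 14 4
f 13 1 15
f 13 15 14
f 14 15 16
f 14 16 4
f 15 1 17
f 15 17 16
f 16 17 18
f 16 18 4
f 17 1 19
f 17 19 18
f 18 19 20
f 18 20 4
f 19 1 21
f 19 21 20
f 20 21 22
f 20 22 4
f 21 1 23
f 21 23 22
f 22 23 24
f 22 24 4
f 23 1 25
f 23 25 24
f 24 25 26
f 24 26 4
f 25 1 27
f 25 27 26
f 26 27 28
f 26 28 4
f 27 1 2
f 27 2 28
f 28 2 3
f 28 3 4
f 29 40 34
f 29 34 30
f 29 30 36
f 29 36 39
f 29 39 40
f 30 34 38
f 34 40 33
f 40 39 31
f 39 36 35
f 36 30 37
f 32 38 33
f 32 33 31
f 32 31 35
f 32 35 37
f 32 37 38
f 33 38 34
f 31 33 40
f 35 31 39
f 37 35 36
f 38 37 30
f 42 41 44
f 42 44 43
f 44 41 45
f 44 45 43
f 45 41 46
f 45 46 43
f 46 41 47
f 46 47 43
f 47 41 48
f 47 48 43
f 48 41 49
f 48 49 43
f 49 41 50
f 49 50 43
f 50 41 51
f 50 51 43
f 51 41 52
f 51 52 43
f 52 41 53
f 52 53 43
f 53 41 54
f 53 54 43
f 54 41 55
f 54 55 43
f 55 41 56
f 55 56 43
f 56 41 57
f 56 57 43
f 57 41 58
f 57 58 43
f 58 41 42
f 58 42 43
f 60 59 62
f 60 62 61
f 62 59 63
f 62 63 61
f 63 59 64
f 63 64 61
f 64 59 65
f 64 65 61
f 65 59 66
f 65 66 61
f 66 59 67
f 66 67 61
f 67 59 68
f 67 68 61
f 68 59 69
f 68 69 61
f 69 59 70
f 69 70 61
f 70 59 71
f 70 71 61
f 71 59 72
f 71 72 61
f 72 59 73
f 72 73 61
f 73 59 60
f 73 60 61
f 75 77 74
f 78 75 74
f 74 77 76
f 76 78 74
f 75 81 77
f 79 75 78
f 79 81 75
f 77 81 76
f 80 78 76
f 76 81 80
f 80 79 78
f 81 79 80



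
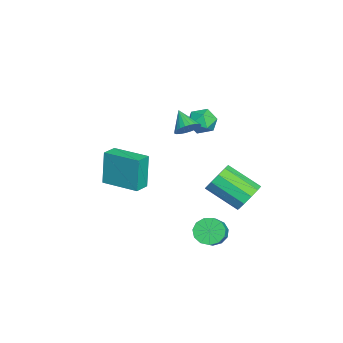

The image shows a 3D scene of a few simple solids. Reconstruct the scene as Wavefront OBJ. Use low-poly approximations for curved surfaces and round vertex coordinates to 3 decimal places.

v -1.044 4.823 -3.637
v -0.258 4.344 -3.972
v -0.849 2.578 -2.838
v -1.636 3.057 -2.503
v -0.102 4.622 -3.458
v -0.694 2.857 -2.323
v -0.306 4.977 -3.011
v -0.898 3.212 -1.877
v -0.792 5.273 -2.804
v -1.384 3.508 -1.67
v -1.375 5.397 -2.915
v -1.966 3.632 -1.781
v -1.831 5.302 -3.302
v -2.422 3.536 -2.168
v -1.986 5.023 -3.817
v -2.578 3.258 -2.682
v -1.782 4.668 -4.263
v -2.374 2.903 -3.129
v -1.296 4.372 -4.47
v -1.888 2.607 -3.336
v -0.714 4.248 -4.359
v -1.305 2.483 -3.225
v -2.113 3.025 1.61
v -1.44 2.549 1.292
v -3 1.931 1.368
v -2.327 1.455 1.05
v -2.363 1.65 1.911
v -1.814 2.326 2.061
v -2.626 2.154 0.599
v -2.077 2.83 0.749
v -1.757 2.011 0.668
v -1.594 1.7 1.478
v -2.846 2.78 1.182
v -2.683 2.469 1.992
v 0.355 1.738 2.279
v 0.614 2.144 2.828
v -0.515 1.182 3.101
v 0.409 2.313 2.726
v 0.196 2.395 2.555
v 0.008 2.377 2.343
v -0.128 2.261 2.121
v -0.19 2.066 1.923
v -0.17 1.821 1.779
v -0.069 1.563 1.711
v 0.097 1.332 1.73
v 0.301 1.163 1.833
v 0.514 1.081 2.003
v 0.703 1.099 2.216
v 0.839 1.215 2.438
v 0.901 1.41 2.636
v 0.88 1.655 2.78
v 0.78 1.913 2.847
v 2.969 3.238 -3.57
v 3.389 3.748 -4.073
v 4.391 3.672 -3.312
v 3.971 3.162 -2.81
v 3.172 4.02 -3.76
v 4.174 3.944 -2.999
v 2.891 4.044 -3.387
v 3.893 3.968 -2.627
v 2.634 3.811 -3.073
v 3.636 3.736 -2.312
v 2.484 3.397 -2.916
v 3.486 3.322 -2.155
v 2.488 2.932 -2.967
v 3.49 2.857 -2.206
v 2.644 2.564 -3.21
v 3.646 2.489 -2.449
v 2.904 2.41 -3.567
v 3.906 2.335 -2.806
v 3.184 2.519 -3.925
v 4.186 2.443 -3.164
v 3.396 2.856 -4.171
v 4.398 2.78 -3.41
v 3.473 3.314 -4.226
v 4.474 3.238 -3.465
v -3.713 -2.699 -4.335
v -4.063 -2.639 -2.204
v -2.742 -0.727 -4.23
v -3.092 -0.667 -2.1
v -2.848 -3.133 -4.18
v -3.198 -3.073 -2.05
v -1.877 -1.161 -4.076
v -2.227 -1.101 -1.945
f 2 1 5
f 2 5 3
f 3 5 6
f 3 6 4
f 5 1 7
f 5 7 6
f 6 7 8
f 6 8 4
f 7 1 9
f 7 9 8
f 8 9 10
f 8 10 4
f 9 1 11
f 9 11 10
f 10 11 12
f 10 12 4
f 11 1 13
f 11 13 12
f 12 13 14
f 12 14 4
f 13 1 15
f 13 15 14
f 14 15 16
f 14 16 4
f 15 1 17
f 15 17 16
f 16 17 18
f 16 18 4
f 17 1 19
f 17 19 18
f 18 19 20
f 18 20 4
f 19 1 21
f 19 21 20
f 20 21 22
f 20 22 4
f 21 1 2
f 21 2 22
f 22 2 3
f 22 3 4
f 23 34 28
f 23 28 24
f 23 24 30
f 23 30 33
f 23 33 34
f 24 28 32
f 28 34 27
f 34 33 25
f 33 30 29
f 30 24 31
f 26 32 27
f 26 27 25
f 26 25 29
f 26 29 31
f 26 31 32
f 27 32 28
f 25 27 34
f 29 25 33
f 31 29 30
f 32 31 24
f 36 35 38
f 36 38 37
f 38 35 39
f 38 39 37
f 39 35 40
f 39 40 37
f 40 35 41
f 40 41 37
f 41 35 42
f 41 42 37
f 42 35 43
f 42 43 37
f 43 35 44
f 43 44 37
f 44 35 45
f 44 45 37
f 45 35 46
f 45 46 37
f 46 35 47
f 46 47 37
f 47 35 48
f 47 48 37
f 48 35 49
f 48 49 37
f 49 35 50
f 49 50 37
f 50 35 51
f 50 51 37
f 51 35 52
f 51 52 37
f 52 35 36
f 52 36 37
f 54 53 57
f 54 57 55
f 55 57 58
f 55 58 56
f 57 53 59
f 57 59 58
f 58 59 60
f 58 60 56
f 59 53 61
f 59 61 60
f 60 61 62
f 60 62 56
f 61 53 63
f 61 63 62
f 62 63 64
f 62 64 56
f 63 53 65
f 63 65 64
f 64 65 66
f 64 66 56
f 65 53 67
f 65 67 66
f 66 67 68
f 66 68 56
f 67 53 69
f 67 69 68
f 68 69 70
f 68 70 56
f 69 53 71
f 69 71 70
f 70 71 72
f 70 72 56
f 71 53 73
f 71 73 72
f 72 73 74
f 72 74 56
f 73 53 75
f 73 75 74
f 74 75 76
f 74 76 56
f 75 53 54
f 75 54 76
f 76 54 55
f 76 55 56
f 78 80 77
f 81 78 77
f 77 80 79
f 79 81 77
f 78 84 80
f 82 78 81
f 82 84 78
f 80 84 79
f 83 81 79
f 79 84 83
f 83 82 81
f 84 82 83



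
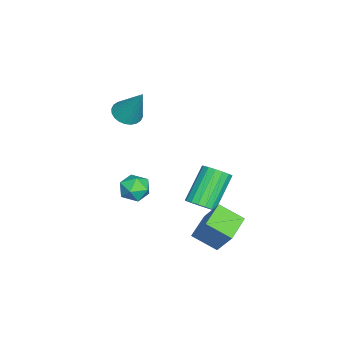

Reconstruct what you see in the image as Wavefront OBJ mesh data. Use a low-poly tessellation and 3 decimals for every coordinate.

v -0.736 1.804 -2.696
v -0.276 1.47 -2.162
v -1.703 1.983 -0.61
v -2.164 2.316 -1.144
v -0.159 1.825 -2.172
v -1.587 2.337 -0.62
v -0.174 2.174 -2.301
v -1.602 2.687 -0.75
v -0.319 2.439 -2.521
v -1.746 2.952 -0.97
v -0.558 2.558 -2.782
v -1.986 3.071 -1.23
v -0.839 2.505 -3.022
v -2.267 3.017 -1.47
v -1.096 2.29 -3.188
v -2.524 2.803 -1.636
v -1.27 1.965 -3.241
v -2.698 2.477 -1.689
v -1.323 1.602 -3.169
v -2.75 2.115 -1.617
v -1.24 1.286 -2.989
v -2.668 1.798 -1.437
v -1.043 1.088 -2.741
v -2.47 1.601 -1.19
v -0.775 1.054 -2.484
v -2.202 1.567 -0.932
v -0.498 1.192 -2.274
v -1.926 1.705 -0.723
v -0.165 3.349 -3.796
v -0.249 2.101 -3.064
v 0.39 4.15 -2.367
v 0.306 2.902 -1.635
v 1.234 3.038 -4.165
v 1.15 1.79 -3.433
v 1.789 3.839 -2.736
v 1.705 2.591 -2.004
v -2.816 -2.235 1.835
v -2.073 -2.159 1.55
v -2.204 -1.305 3.685
v -2.201 -1.89 1.457
v -2.424 -1.674 1.422
v -2.706 -1.543 1.45
v -3.005 -1.518 1.536
v -3.275 -1.602 1.668
v -3.475 -1.782 1.825
v -3.575 -2.032 1.984
v -3.56 -2.312 2.12
v -3.431 -2.581 2.212
v -3.209 -2.797 2.247
v -2.927 -2.928 2.22
v -2.628 -2.953 2.133
v -2.357 -2.869 2.002
v -2.157 -2.689 1.845
v -2.057 -2.439 1.686
v 0.988 -0.31 -0.649
v 1.422 -1.028 -0.599
v -0.082 -0.992 -1.141
v 0.352 -1.71 -1.091
v 0.108 -1.316 -0.389
v 0.77 -0.894 -0.085
v 0.57 -1.126 -1.655
v 1.232 -0.704 -1.351
v 1.164 -1.533 -1.22
v 0.879 -1.65 -0.438
v 0.461 -0.37 -1.302
v 0.176 -0.487 -0.52
f 2 1 5
f 2 5 3
f 3 5 6
f 3 6 4
f 5 1 7
f 5 7 6
f 6 7 8
f 6 8 4
f 7 1 9
f 7 9 8
f 8 9 10
f 8 10 4
f 9 1 11
f 9 11 10
f 10 11 12
f 10 12 4
f 11 1 13
f 11 13 12
f 12 13 14
f 12 14 4
f 13 1 15
f 13 15 14
f 14 15 16
f 14 16 4
f 15 1 17
f 15 17 16
f 16 17 18
f 16 18 4
f 17 1 19
f 17 19 18
f 18 19 20
f 18 20 4
f 19 1 21
f 19 21 20
f 20 21 22
f 20 22 4
f 21 1 23
f 21 23 22
f 22 23 24
f 22 24 4
f 23 1 25
f 23 25 24
f 24 25 26
f 24 26 4
f 25 1 27
f 25 27 26
f 26 27 28
f 26 28 4
f 27 1 2
f 27 2 28
f 28 2 3
f 28 3 4
f 30 32 29
f 33 30 29
f 29 32 31
f 31 33 29
f 30 36 32
f 34 30 33
f 34 36 30
f 32 36 31
f 35 33 31
f 31 36 35
f 35 34 33
f 36 34 35
f 38 37 40
f 38 40 39
f 40 37 41
f 40 41 39
f 41 37 42
f 41 42 39
f 42 37 43
f 42 43 39
f 43 37 44
f 43 44 39
f 44 37 45
f 44 45 39
f 45 37 46
f 45 46 39
f 46 37 47
f 46 47 39
f 47 37 48
f 47 48 39
f 48 37 49
f 48 49 39
f 49 37 50
f 49 50 39
f 50 37 51
f 50 51 39
f 51 37 52
f 51 52 39
f 52 37 53
f 52 53 39
f 53 37 54
f 53 54 39
f 54 37 38
f 54 38 39
f 55 66 60
f 55 60 56
f 55 56 62
f 55 62 65
f 55 65 66
f 56 60 64
f 60 66 59
f 66 65 57
f 65 62 61
f 62 56 63
f 58 64 59
f 58 59 57
f 58 57 61
f 58 61 63
f 58 63 64
f 59 64 60
f 57 59 66
f 61 57 65
f 63 61 62
f 64 63 56



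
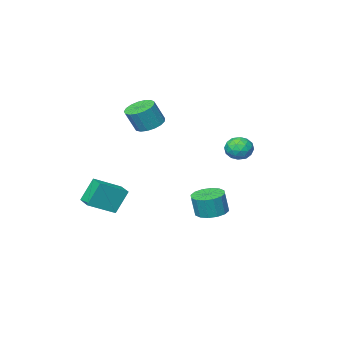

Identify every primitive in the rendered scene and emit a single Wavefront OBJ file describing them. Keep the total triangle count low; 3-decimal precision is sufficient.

v -3.047 -0.076 -3.819
v -2.218 0.137 -3.974
v -1.984 0.11 -2.756
v -2.813 -0.104 -2.601
v -2.432 0.53 -3.923
v -2.198 0.503 -2.706
v -2.811 0.761 -3.845
v -2.577 0.733 -2.628
v -3.253 0.767 -3.76
v -3.019 0.739 -2.542
v -3.64 0.547 -3.69
v -3.406 0.52 -2.473
v -3.868 0.161 -3.655
v -3.634 0.133 -2.438
v -3.876 -0.29 -3.664
v -3.642 -0.317 -2.446
v -3.662 -0.683 -3.714
v -3.428 -0.71 -2.497
v -3.283 -0.913 -3.792
v -3.049 -0.941 -2.575
v -2.841 -0.919 -3.878
v -2.607 -0.947 -2.66
v -2.454 -0.7 -3.947
v -2.22 -0.727 -2.73
v -2.226 -0.313 -3.982
v -1.992 -0.341 -2.765
v 0.888 -3.414 -3.808
v 0.215 -3.287 -2.462
v 1.082 -2.413 -3.806
v 0.409 -2.285 -2.461
v 2.331 -3.695 -3.059
v 1.658 -3.567 -1.714
v 2.525 -2.693 -3.058
v 1.852 -2.566 -1.712
v -0.569 -1.837 2.059
v 0.13 -1.568 1.749
v 0.687 -1.655 2.932
v -0.011 -1.923 3.241
v -0.053 -1.245 1.859
v 0.504 -1.331 3.042
v -0.354 -1.057 2.015
v 0.203 -1.143 3.197
v -0.705 -1.048 2.181
v -0.148 -1.134 3.363
v -1.024 -1.219 2.318
v -0.467 -1.306 3.501
v -1.239 -1.532 2.397
v -0.682 -1.619 3.579
v -1.3 -1.915 2.398
v -0.743 -2.002 3.58
v -1.194 -2.28 2.321
v -0.637 -2.367 3.503
v -0.944 -2.543 2.184
v -0.387 -2.63 3.366
v -0.609 -2.645 2.018
v -0.052 -2.731 3.201
v -0.264 -2.561 1.862
v 0.293 -2.648 3.045
v 0.011 -2.311 1.751
v 0.568 -2.398 2.933
v 0.153 -1.953 1.71
v 0.71 -2.04 2.893
v -2.045 4.359 1.761
v -1.768 4.007 1.177
v -2.272 3.313 2.283
v -1.995 2.961 1.699
v -1.55 3.345 2.142
v -1.41 3.991 1.82
v -2.63 3.329 1.64
v -2.49 3.975 1.318
v -2.13 3.37 1.102
v -1.462 3.38 1.412
v -2.578 3.94 2.048
v -1.91 3.95 2.358
v -1.886 4.275 1.423
v -2.154 3.045 2.037
v -1.892 3.271 2.298
v -1.729 3.064 1.954
v -1.676 4.265 1.801
v -1.513 4.059 1.458
v -1.385 3.669 2.025
v -2.527 3.261 2.002
v -2.364 3.055 1.659
v -2.311 4.256 1.506
v -2.148 4.049 1.162
v -2.655 3.651 1.435
v -1.936 3.694 1.036
v -2.07 3.079 1.343
v -2.443 3.295 1.308
v -2.361 3.675 1.119
v -1.544 3.7 1.218
v -1.678 3.085 1.525
v -1.416 3.31 1.786
v -1.334 3.69 1.596
v -1.757 3.325 1.174
v -2.362 4.235 1.935
v -2.496 3.62 2.242
v -2.706 3.63 1.864
v -2.624 4.01 1.674
v -1.97 4.241 2.117
v -2.104 3.626 2.424
v -1.679 3.645 2.341
v -1.597 4.025 2.152
v -2.283 3.995 2.286
f 2 1 5
f 2 5 3
f 3 5 6
f 3 6 4
f 5 1 7
f 5 7 6
f 6 7 8
f 6 8 4
f 7 1 9
f 7 9 8
f 8 9 10
f 8 10 4
f 9 1 11
f 9 11 10
f 10 11 12
f 10 12 4
f 11 1 13
f 11 13 12
f 12 13 14
f 12 14 4
f 13 1 15
f 13 15 14
f 14 15 16
f 14 16 4
f 15 1 17
f 15 17 16
f 16 17 18
f 16 18 4
f 17 1 19
f 17 19 18
f 18 19 20
f 18 20 4
f 19 1 21
f 19 21 20
f 20 21 22
f 20 22 4
f 21 1 23
f 21 23 22
f 22 23 24
f 22 24 4
f 23 1 25
f 23 25 24
f 24 25 26
f 24 26 4
f 25 1 2
f 25 2 26
f 26 2 3
f 26 3 4
f 28 30 27
f 31 28 27
f 27 30 29
f 29 31 27
f 28 34 30
f 32 28 31
f 32 34 28
f 30 34 29
f 33 31 29
f 29 34 33
f 33 32 31
f 34 32 33
f 36 35 39
f 36 39 37
f 37 39 40
f 37 40 38
f 39 35 41
f 39 41 40
f 40 41 42
f 40 42 38
f 41 35 43
f 41 43 42
f 42 43 44
f 42 44 38
f 43 35 45
f 43 45 44
f 44 45 46
f 44 46 38
f 45 35 47
f 45 47 46
f 46 47 48
f 46 48 38
f 47 35 49
f 47 49 48
f 48 49 50
f 48 50 38
f 49 35 51
f 49 51 50
f 50 51 52
f 50 52 38
f 51 35 53
f 51 53 52
f 52 53 54
f 52 54 38
f 53 35 55
f 53 55 54
f 54 55 56
f 54 56 38
f 55 35 57
f 55 57 56
f 56 57 58
f 56 58 38
f 57 35 59
f 57 59 58
f 58 59 60
f 58 60 38
f 59 35 61
f 59 61 60
f 60 61 62
f 60 62 38
f 61 35 36
f 61 36 62
f 62 36 37
f 62 37 38
f 63 100 79
f 100 74 103
f 79 103 68
f 100 103 79
f 63 79 75
f 79 68 80
f 75 80 64
f 79 80 75
f 63 75 84
f 75 64 85
f 84 85 70
f 75 85 84
f 63 84 96
f 84 70 99
f 96 99 73
f 84 99 96
f 63 96 100
f 96 73 104
f 100 104 74
f 96 104 100
f 64 80 91
f 80 68 94
f 91 94 72
f 80 94 91
f 68 103 81
f 103 74 102
f 81 102 67
f 103 102 81
f 74 104 101
f 104 73 97
f 101 97 65
f 104 97 101
f 73 99 98
f 99 70 86
f 98 86 69
f 99 86 98
f 70 85 90
f 85 64 87
f 90 87 71
f 85 87 90
f 66 92 78
f 92 72 93
f 78 93 67
f 92 93 78
f 66 78 76
f 78 67 77
f 76 77 65
f 78 77 76
f 66 76 83
f 76 65 82
f 83 82 69
f 76 82 83
f 66 83 88
f 83 69 89
f 88 89 71
f 83 89 88
f 66 88 92
f 88 71 95
f 92 95 72
f 88 95 92
f 67 93 81
f 93 72 94
f 81 94 68
f 93 94 81
f 65 77 101
f 77 67 102
f 101 102 74
f 77 102 101
f 69 82 98
f 82 65 97
f 98 97 73
f 82 97 98
f 71 89 90
f 89 69 86
f 90 86 70
f 89 86 90
f 72 95 91
f 95 71 87
f 91 87 64
f 95 87 91



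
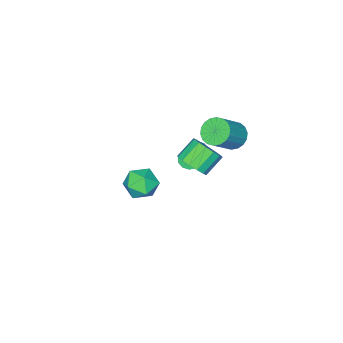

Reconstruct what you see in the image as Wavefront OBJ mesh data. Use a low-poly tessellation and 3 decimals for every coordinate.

v -4.446 0.592 1.948
v -3.767 0.606 1.2
v -2.176 0.642 2.644
v -2.854 0.628 3.392
v -3.844 1.043 1.273
v -2.252 1.079 2.718
v -4.04 1.391 1.481
v -2.448 1.426 2.925
v -4.316 1.58 1.781
v -2.724 1.615 3.225
v -4.618 1.573 2.113
v -3.026 1.609 3.558
v -4.886 1.373 2.414
v -3.294 1.408 3.858
v -5.067 1.017 2.621
v -3.475 1.053 4.066
v -5.124 0.578 2.696
v -3.533 0.614 4.14
v -5.048 0.141 2.622
v -3.456 0.177 4.067
v -4.852 -0.206 2.415
v -3.26 -0.171 3.859
v -4.576 -0.395 2.115
v -2.984 -0.36 3.559
v -4.274 -0.389 1.782
v -2.682 -0.353 3.227
v -4.006 -0.188 1.482
v -2.414 -0.153 2.926
v -3.825 0.167 1.274
v -2.233 0.203 2.719
v -4.66 -2.425 -1.536
v -4.317 -2.611 -2.117
v -2.516 -1.702 -1.345
v -2.86 -1.515 -0.764
v -4.488 -2.219 -2.182
v -2.687 -1.309 -1.411
v -4.724 -1.905 -2.001
v -2.923 -0.996 -1.229
v -4.936 -1.79 -1.641
v -3.135 -0.88 -0.87
v -5.043 -1.917 -1.242
v -3.242 -1.008 -0.471
v -5.004 -2.238 -0.955
v -3.203 -1.329 -0.183
v -4.833 -2.631 -0.889
v -3.032 -1.721 -0.118
v -4.597 -2.944 -1.071
v -2.796 -2.035 -0.299
v -4.385 -3.06 -1.43
v -2.584 -2.15 -0.659
v -4.278 -2.932 -1.829
v -2.477 -2.023 -1.058
v 0.418 1.834 3.1
v 0.902 1.206 3.803
v -0.293 1.357 4.762
v -0.778 1.986 4.06
v 1.067 1.714 3.929
v -0.128 1.865 4.888
v 1.059 2.254 3.833
v -0.137 2.405 4.792
v 0.878 2.682 3.541
v -0.317 2.833 4.5
v 0.574 2.882 3.13
v -0.621 3.034 4.089
v 0.228 2.802 2.712
v -0.967 2.953 3.671
v -0.067 2.463 2.398
v -1.262 2.614 3.357
v -0.232 1.955 2.272
v -1.427 2.106 3.231
v -0.223 1.415 2.368
v -1.419 1.566 3.327
v -0.043 0.987 2.66
v -1.238 1.138 3.619
v 0.261 0.786 3.071
v -0.934 0.938 4.03
v 0.607 0.867 3.489
v -0.588 1.018 4.448
v 3.098 1.894 3.334
v 3.873 1.46 4.076
v 3.487 0.52 2.124
v 4.262 0.086 2.866
v 3.133 0.036 3.113
v 2.892 0.885 3.861
v 4.468 1.095 2.339
v 4.227 1.944 3.087
v 4.719 0.966 3.461
v 3.894 0.311 3.939
v 3.466 1.669 2.261
v 2.641 1.014 2.739
f 2 1 5
f 2 5 3
f 3 5 6
f 3 6 4
f 5 1 7
f 5 7 6
f 6 7 8
f 6 8 4
f 7 1 9
f 7 9 8
f 8 9 10
f 8 10 4
f 9 1 11
f 9 11 10
f 10 11 12
f 10 12 4
f 11 1 13
f 11 13 12
f 12 13 14
f 12 14 4
f 13 1 15
f 13 15 14
f 14 15 16
f 14 16 4
f 15 1 17
f 15 17 16
f 16 17 18
f 16 18 4
f 17 1 19
f 17 19 18
f 18 19 20
f 18 20 4
f 19 1 21
f 19 21 20
f 20 21 22
f 20 22 4
f 21 1 23
f 21 23 22
f 22 23 24
f 22 24 4
f 23 1 25
f 23 25 24
f 24 25 26
f 24 26 4
f 25 1 27
f 25 27 26
f 26 27 28
f 26 28 4
f 27 1 29
f 27 29 28
f 28 29 30
f 28 30 4
f 29 1 2
f 29 2 30
f 30 2 3
f 30 3 4
f 32 31 35
f 32 35 33
f 33 35 36
f 33 36 34
f 35 31 37
f 35 37 36
f 36 37 38
f 36 38 34
f 37 31 39
f 37 39 38
f 38 39 40
f 38 40 34
f 39 31 41
f 39 41 40
f 40 41 42
f 40 42 34
f 41 31 43
f 41 43 42
f 42 43 44
f 42 44 34
f 43 31 45
f 43 45 44
f 44 45 46
f 44 46 34
f 45 31 47
f 45 47 46
f 46 47 48
f 46 48 34
f 47 31 49
f 47 49 48
f 48 49 50
f 48 50 34
f 49 31 51
f 49 51 50
f 50 51 52
f 50 52 34
f 51 31 32
f 51 32 52
f 52 32 33
f 52 33 34
f 54 53 57
f 54 57 55
f 55 57 58
f 55 58 56
f 57 53 59
f 57 59 58
f 58 59 60
f 58 60 56
f 59 53 61
f 59 61 60
f 60 61 62
f 60 62 56
f 61 53 63
f 61 63 62
f 62 63 64
f 62 64 56
f 63 53 65
f 63 65 64
f 64 65 66
f 64 66 56
f 65 53 67
f 65 67 66
f 66 67 68
f 66 68 56
f 67 53 69
f 67 69 68
f 68 69 70
f 68 70 56
f 69 53 71
f 69 71 70
f 70 71 72
f 70 72 56
f 71 53 73
f 71 73 72
f 72 73 74
f 72 74 56
f 73 53 75
f 73 75 74
f 74 75 76
f 74 76 56
f 75 53 77
f 75 77 76
f 76 77 78
f 76 78 56
f 77 53 54
f 77 54 78
f 78 54 55
f 78 55 56
f 79 90 84
f 79 84 80
f 79 80 86
f 79 86 89
f 79 89 90
f 80 84 88
f 84 90 83
f 90 89 81
f 89 86 85
f 86 80 87
f 82 88 83
f 82 83 81
f 82 81 85
f 82 85 87
f 82 87 88
f 83 88 84
f 81 83 90
f 85 81 89
f 87 85 86
f 88 87 80



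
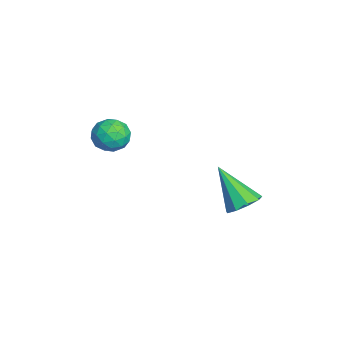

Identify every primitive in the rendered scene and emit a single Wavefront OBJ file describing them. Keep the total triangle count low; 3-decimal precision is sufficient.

v -1.42 1.069 -4.106
v -1.129 1.551 -3.657
v -2.24 0.231 -2.674
v -1.568 1.711 -3.815
v -1.937 1.57 -4.109
v -2.064 1.194 -4.401
v -1.89 0.76 -4.555
v -1.495 0.471 -4.499
v -1.066 0.461 -4.258
v -0.802 0.735 -3.946
v -0.827 1.166 -3.709
v -3.99 -2.906 -2.09
v -3.265 -2.776 -1.913
v -3.895 -4.044 -1.647
v -3.17 -3.914 -1.47
v -3.722 -3.56 -1.09
v -3.78 -2.857 -1.365
v -3.38 -3.963 -2.195
v -3.438 -3.26 -2.47
v -2.888 -3.43 -1.978
v -3.1 -3.181 -1.295
v -4.06 -3.639 -2.265
v -4.272 -3.39 -1.582
v -3.636 -2.741 -2.041
v -3.524 -4.079 -1.519
v -3.848 -3.871 -1.296
v -3.422 -3.795 -1.192
v -3.939 -2.789 -1.718
v -3.513 -2.713 -1.614
v -3.781 -3.173 -1.13
v -3.647 -4.107 -1.946
v -3.221 -4.031 -1.842
v -3.738 -3.025 -2.368
v -3.312 -2.949 -2.264
v -3.379 -3.647 -2.43
v -2.988 -3.049 -1.975
v -2.932 -3.718 -1.714
v -3.056 -3.747 -2.141
v -3.09 -3.333 -2.302
v -3.113 -2.903 -1.574
v -3.057 -3.571 -1.313
v -3.381 -3.364 -1.09
v -3.415 -2.95 -1.251
v -2.891 -3.287 -1.612
v -4.103 -3.249 -2.247
v -4.047 -3.917 -1.986
v -3.745 -3.87 -2.309
v -3.779 -3.456 -2.47
v -4.228 -3.102 -1.846
v -4.172 -3.771 -1.585
v -4.07 -3.487 -1.258
v -4.104 -3.073 -1.419
v -4.269 -3.533 -1.948
f 2 1 4
f 2 4 3
f 4 1 5
f 4 5 3
f 5 1 6
f 5 6 3
f 6 1 7
f 6 7 3
f 7 1 8
f 7 8 3
f 8 1 9
f 8 9 3
f 9 1 10
f 9 10 3
f 10 1 11
f 10 11 3
f 11 1 2
f 11 2 3
f 12 49 28
f 49 23 52
f 28 52 17
f 49 52 28
f 12 28 24
f 28 17 29
f 24 29 13
f 28 29 24
f 12 24 33
f 24 13 34
f 33 34 19
f 24 34 33
f 12 33 45
f 33 19 48
f 45 48 22
f 33 48 45
f 12 45 49
f 45 22 53
f 49 53 23
f 45 53 49
f 13 29 40
f 29 17 43
f 40 43 21
f 29 43 40
f 17 52 30
f 52 23 51
f 30 51 16
f 52 51 30
f 23 53 50
f 53 22 46
f 50 46 14
f 53 46 50
f 22 48 47
f 48 19 35
f 47 35 18
f 48 35 47
f 19 34 39
f 34 13 36
f 39 36 20
f 34 36 39
f 15 41 27
f 41 21 42
f 27 42 16
f 41 42 27
f 15 27 25
f 27 16 26
f 25 26 14
f 27 26 25
f 15 25 32
f 25 14 31
f 32 31 18
f 25 31 32
f 15 32 37
f 32 18 38
f 37 38 20
f 32 38 37
f 15 37 41
f 37 20 44
f 41 44 21
f 37 44 41
f 16 42 30
f 42 21 43
f 30 43 17
f 42 43 30
f 14 26 50
f 26 16 51
f 50 51 23
f 26 51 50
f 18 31 47
f 31 14 46
f 47 46 22
f 31 46 47
f 20 38 39
f 38 18 35
f 39 35 19
f 38 35 39
f 21 44 40
f 44 20 36
f 40 36 13
f 44 36 40



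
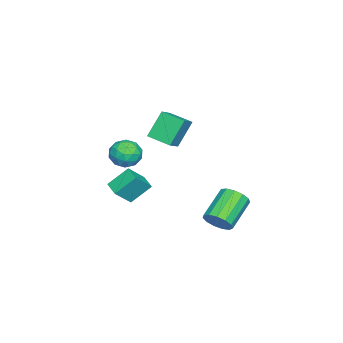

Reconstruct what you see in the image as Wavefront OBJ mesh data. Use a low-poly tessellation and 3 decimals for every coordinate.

v -3.416 -1.714 2.021
v -2.328 -1.798 2.652
v -3.114 -0.239 1.697
v -2.027 -0.323 2.328
v -2.513 -2.257 0.392
v -1.426 -2.341 1.023
v -2.212 -0.782 0.068
v -1.124 -0.866 0.699
v 1.902 -2.49 -1.827
v 1.243 -1.515 -0.743
v 2.63 -1.764 -2.038
v 1.971 -0.789 -0.954
v 2.789 -3.071 -0.766
v 2.13 -2.096 0.318
v 3.517 -2.345 -0.977
v 2.858 -1.37 0.107
v -1.492 -2.794 -0.587
v -0.78 -3.532 -0.352
v -2.52 -3.988 -1.228
v -1.808 -4.726 -0.993
v -2.326 -4.231 -0.223
v -1.691 -3.493 0.173
v -1.609 -4.027 -1.753
v -0.974 -3.289 -1.357
v -0.853 -4.294 -1.073
v -1.296 -4.42 -0.128
v -2.004 -3.1 -1.452
v -2.447 -3.226 -0.507
v -1.046 -3.058 -0.413
v -2.254 -4.462 -1.167
v -2.558 -4.171 -0.714
v -2.14 -4.605 -0.576
v -1.581 -3.035 -0.105
v -1.163 -3.469 0.033
v -2.071 -3.88 0.109
v -2.137 -4.051 -1.613
v -1.719 -4.485 -1.475
v -1.16 -2.915 -1.004
v -0.742 -3.349 -0.866
v -1.229 -3.64 -1.689
v -0.671 -3.94 -0.699
v -1.275 -4.642 -1.076
v -1.158 -4.231 -1.522
v -0.784 -3.797 -1.289
v -0.931 -4.014 -0.143
v -1.535 -4.716 -0.52
v -1.839 -4.425 -0.068
v -1.466 -3.991 0.165
v -0.974 -4.462 -0.567
v -1.765 -2.804 -1.06
v -2.369 -3.506 -1.437
v -1.834 -3.529 -1.745
v -1.461 -3.095 -1.512
v -2.025 -2.878 -0.504
v -2.629 -3.58 -0.881
v -2.516 -3.723 -0.291
v -2.142 -3.289 -0.058
v -2.326 -3.058 -1.013
v 2.872 3.338 -2.429
v 3.329 3.931 -1.912
v 1.545 4.315 -0.775
v 1.088 3.722 -1.291
v 3.137 4.199 -2.304
v 1.353 4.584 -1.167
v 2.861 4.194 -2.736
v 1.077 4.579 -1.599
v 2.588 3.917 -3.07
v 0.804 4.302 -1.933
v 2.405 3.456 -3.201
v 0.621 3.841 -2.064
v 2.371 2.958 -3.086
v 0.587 3.342 -1.949
v 2.495 2.58 -2.763
v 0.712 2.964 -1.626
v 2.74 2.442 -2.333
v 0.956 2.827 -1.196
v 3.026 2.589 -1.934
v 1.242 2.974 -0.797
v 3.263 2.974 -1.692
v 1.479 3.359 -0.555
v 3.376 3.474 -1.683
v 1.592 3.859 -0.546
f 2 4 1
f 5 2 1
f 1 4 3
f 3 5 1
f 2 8 4
f 6 2 5
f 6 8 2
f 4 8 3
f 7 5 3
f 3 8 7
f 7 6 5
f 8 6 7
f 10 12 9
f 13 10 9
f 9 12 11
f 11 13 9
f 10 16 12
f 14 10 13
f 14 16 10
f 12 16 11
f 15 13 11
f 11 16 15
f 15 14 13
f 16 14 15
f 17 54 33
f 54 28 57
f 33 57 22
f 54 57 33
f 17 33 29
f 33 22 34
f 29 34 18
f 33 34 29
f 17 29 38
f 29 18 39
f 38 39 24
f 29 39 38
f 17 38 50
f 38 24 53
f 50 53 27
f 38 53 50
f 17 50 54
f 50 27 58
f 54 58 28
f 50 58 54
f 18 34 45
f 34 22 48
f 45 48 26
f 34 48 45
f 22 57 35
f 57 28 56
f 35 56 21
f 57 56 35
f 28 58 55
f 58 27 51
f 55 51 19
f 58 51 55
f 27 53 52
f 53 24 40
f 52 40 23
f 53 40 52
f 24 39 44
f 39 18 41
f 44 41 25
f 39 41 44
f 20 46 32
f 46 26 47
f 32 47 21
f 46 47 32
f 20 32 30
f 32 21 31
f 30 31 19
f 32 31 30
f 20 30 37
f 30 19 36
f 37 36 23
f 30 36 37
f 20 37 42
f 37 23 43
f 42 43 25
f 37 43 42
f 20 42 46
f 42 25 49
f 46 49 26
f 42 49 46
f 21 47 35
f 47 26 48
f 35 48 22
f 47 48 35
f 19 31 55
f 31 21 56
f 55 56 28
f 31 56 55
f 23 36 52
f 36 19 51
f 52 51 27
f 36 51 52
f 25 43 44
f 43 23 40
f 44 40 24
f 43 40 44
f 26 49 45
f 49 25 41
f 45 41 18
f 49 41 45
f 60 59 63
f 60 63 61
f 61 63 64
f 61 64 62
f 63 59 65
f 63 65 64
f 64 65 66
f 64 66 62
f 65 59 67
f 65 67 66
f 66 67 68
f 66 68 62
f 67 59 69
f 67 69 68
f 68 69 70
f 68 70 62
f 69 59 71
f 69 71 70
f 70 71 72
f 70 72 62
f 71 59 73
f 71 73 72
f 72 73 74
f 72 74 62
f 73 59 75
f 73 75 74
f 74 75 76
f 74 76 62
f 75 59 77
f 75 77 76
f 76 77 78
f 76 78 62
f 77 59 79
f 77 79 78
f 78 79 80
f 78 80 62
f 79 59 81
f 79 81 80
f 80 81 82
f 80 82 62
f 81 59 60
f 81 60 82
f 82 60 61
f 82 61 62

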